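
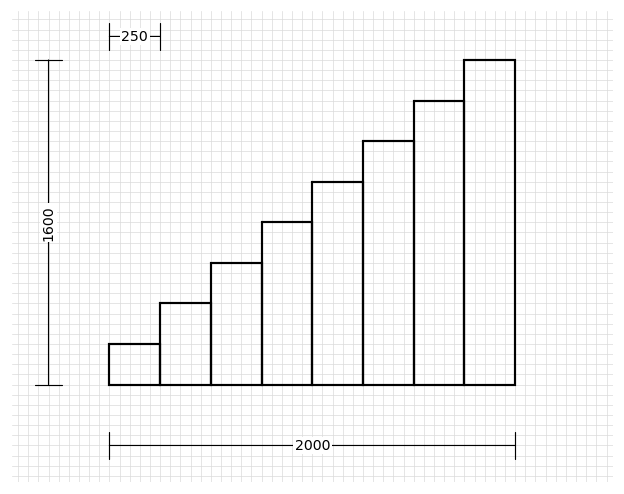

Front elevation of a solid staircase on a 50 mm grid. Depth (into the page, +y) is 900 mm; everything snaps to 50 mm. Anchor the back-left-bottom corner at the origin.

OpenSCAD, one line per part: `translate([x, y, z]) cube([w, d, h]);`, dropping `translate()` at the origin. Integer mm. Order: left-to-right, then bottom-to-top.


cube([250, 900, 200]);
translate([250, 0, 0]) cube([250, 900, 400]);
translate([500, 0, 0]) cube([250, 900, 600]);
translate([750, 0, 0]) cube([250, 900, 800]);
translate([1000, 0, 0]) cube([250, 900, 1000]);
translate([1250, 0, 0]) cube([250, 900, 1200]);
translate([1500, 0, 0]) cube([250, 900, 1400]);
translate([1750, 0, 0]) cube([250, 900, 1600]);


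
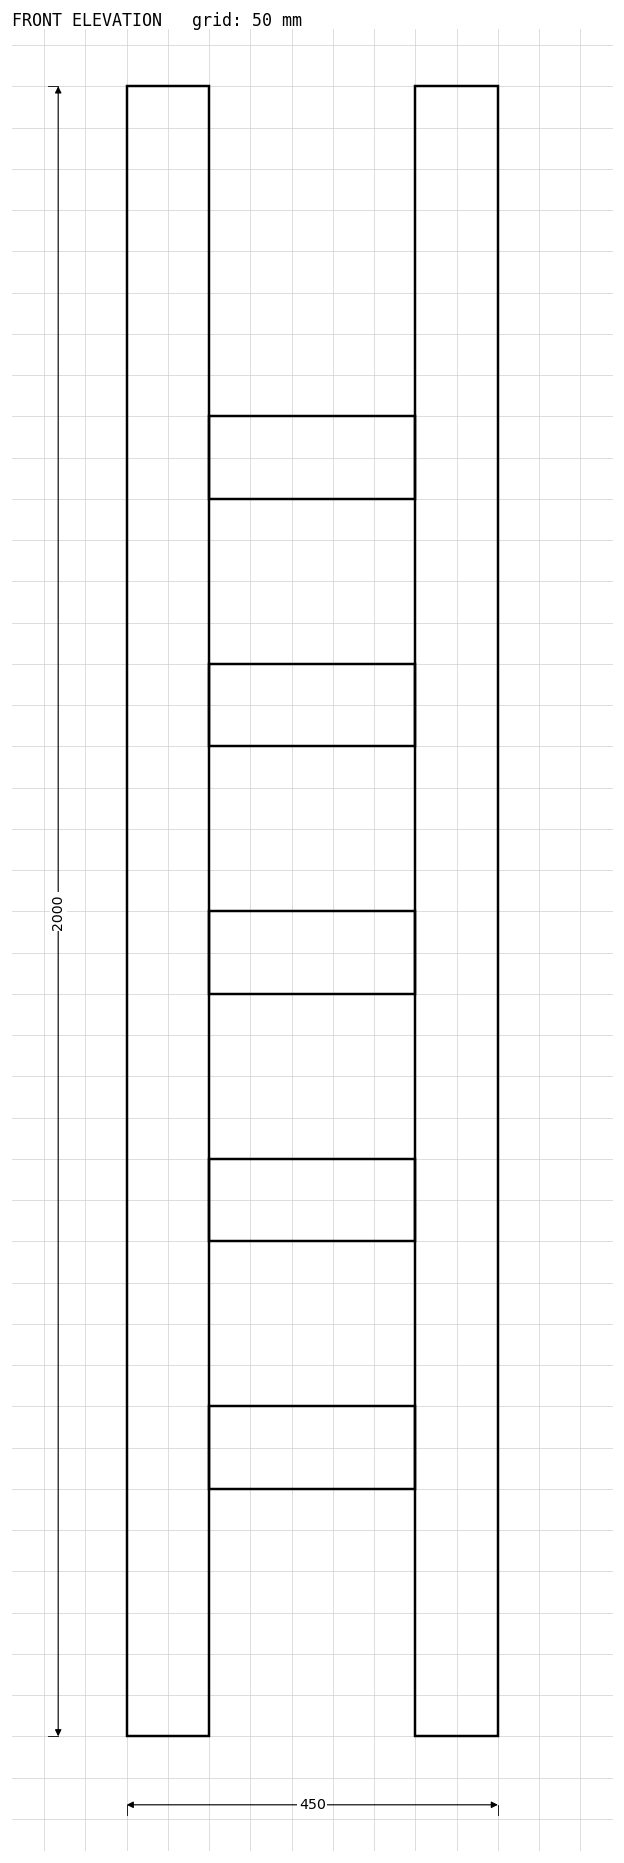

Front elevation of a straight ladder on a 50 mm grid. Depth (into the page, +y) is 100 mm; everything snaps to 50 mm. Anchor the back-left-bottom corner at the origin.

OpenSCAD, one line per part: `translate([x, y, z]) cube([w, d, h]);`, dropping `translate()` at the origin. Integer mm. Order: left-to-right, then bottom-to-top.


cube([100, 100, 2000]);
translate([100, 0, 300]) cube([250, 100, 100]);
translate([100, 0, 600]) cube([250, 100, 100]);
translate([100, 0, 900]) cube([250, 100, 100]);
translate([100, 0, 1200]) cube([250, 100, 100]);
translate([100, 0, 1500]) cube([250, 100, 100]);
translate([350, 0, 0]) cube([100, 100, 2000]);


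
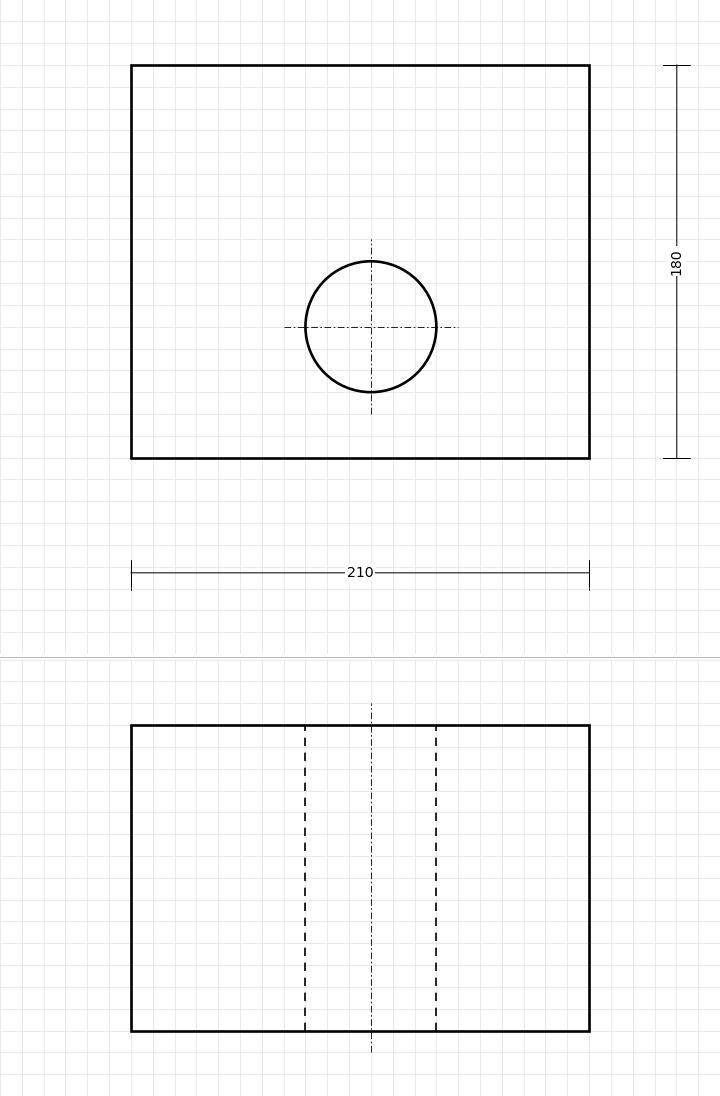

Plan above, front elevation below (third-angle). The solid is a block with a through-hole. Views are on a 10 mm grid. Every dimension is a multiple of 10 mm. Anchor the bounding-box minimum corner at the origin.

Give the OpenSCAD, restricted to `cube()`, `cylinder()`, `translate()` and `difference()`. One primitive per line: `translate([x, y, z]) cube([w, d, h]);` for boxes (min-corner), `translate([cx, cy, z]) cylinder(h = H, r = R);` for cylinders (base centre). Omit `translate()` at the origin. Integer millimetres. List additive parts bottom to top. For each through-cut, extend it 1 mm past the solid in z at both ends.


difference() {
  cube([210, 180, 140]);
  translate([110, 60, -1]) cylinder(h = 142, r = 30);
}


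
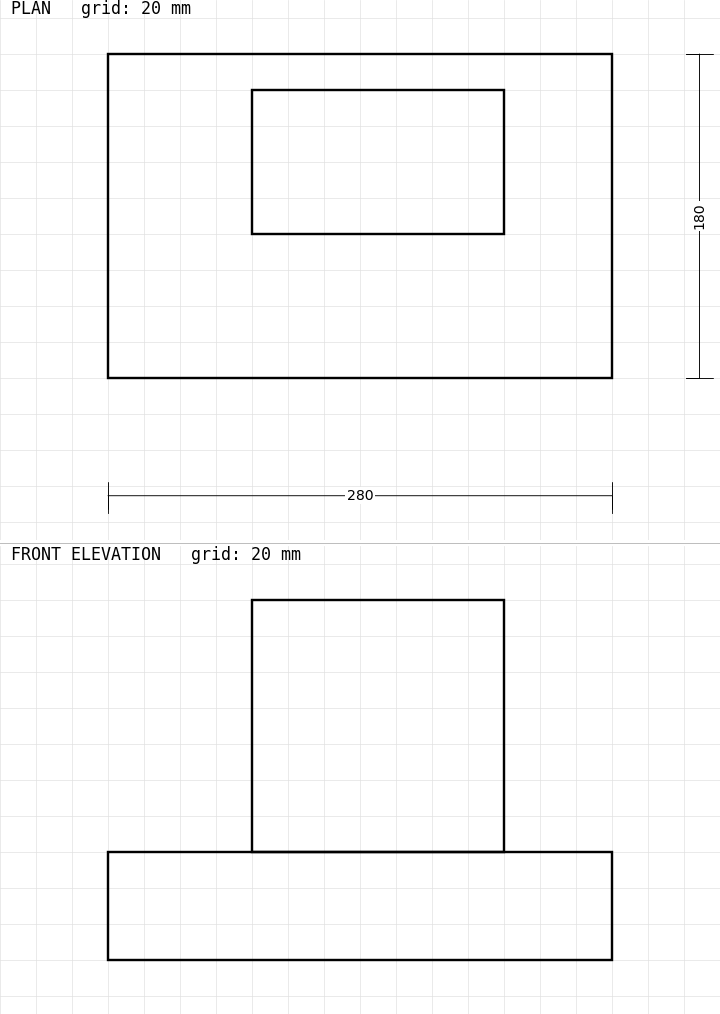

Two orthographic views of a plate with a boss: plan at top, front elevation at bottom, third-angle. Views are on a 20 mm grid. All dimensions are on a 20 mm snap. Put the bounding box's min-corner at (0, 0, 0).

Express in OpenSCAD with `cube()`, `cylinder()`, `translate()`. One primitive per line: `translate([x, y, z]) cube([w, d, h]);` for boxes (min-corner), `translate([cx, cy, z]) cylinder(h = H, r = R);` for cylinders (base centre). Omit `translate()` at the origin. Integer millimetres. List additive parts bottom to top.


cube([280, 180, 60]);
translate([80, 80, 60]) cube([140, 80, 140]);


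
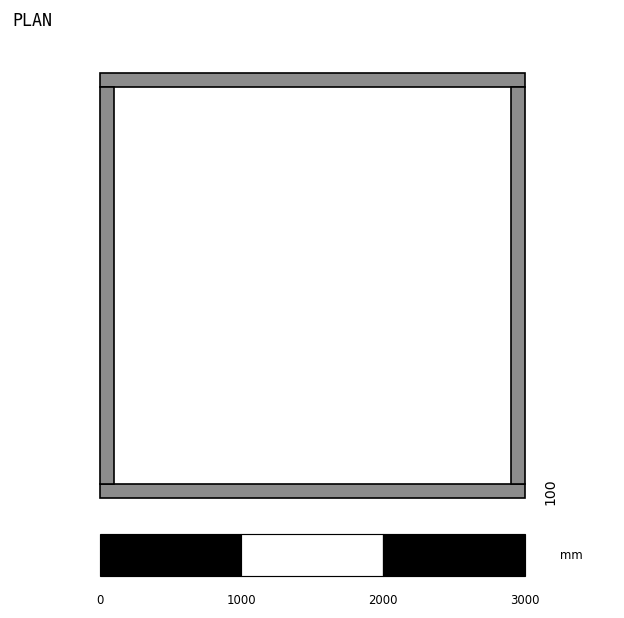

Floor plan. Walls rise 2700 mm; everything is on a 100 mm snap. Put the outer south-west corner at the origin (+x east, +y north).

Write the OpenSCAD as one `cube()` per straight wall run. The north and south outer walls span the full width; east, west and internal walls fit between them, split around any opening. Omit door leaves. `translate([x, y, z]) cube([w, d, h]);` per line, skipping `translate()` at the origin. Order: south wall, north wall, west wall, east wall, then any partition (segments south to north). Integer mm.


cube([3000, 100, 2700]);
translate([0, 2900, 0]) cube([3000, 100, 2700]);
translate([0, 100, 0]) cube([100, 2800, 2700]);
translate([2900, 100, 0]) cube([100, 2800, 2700]);


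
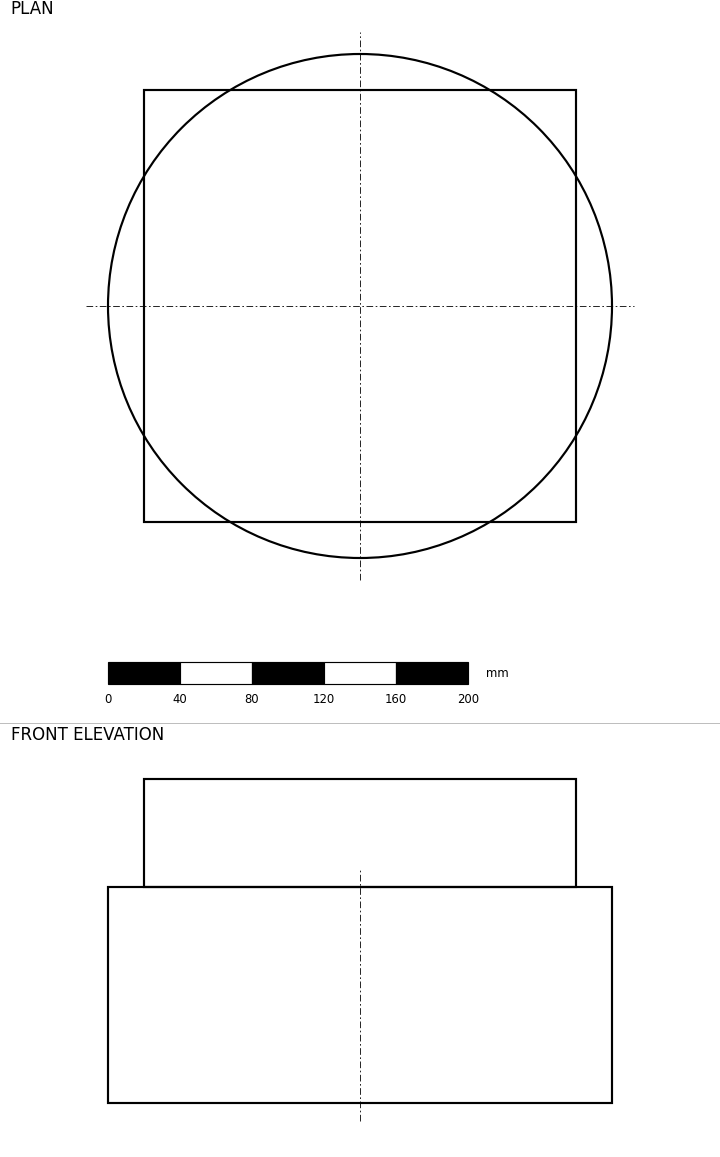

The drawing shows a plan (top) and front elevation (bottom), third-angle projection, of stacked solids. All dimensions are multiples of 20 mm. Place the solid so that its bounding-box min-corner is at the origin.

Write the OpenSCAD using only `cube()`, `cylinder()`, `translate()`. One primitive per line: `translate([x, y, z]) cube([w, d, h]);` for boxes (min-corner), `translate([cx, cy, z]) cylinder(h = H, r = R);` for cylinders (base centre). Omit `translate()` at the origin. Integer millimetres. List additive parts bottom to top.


translate([140, 140, 0]) cylinder(h = 120, r = 140);
translate([20, 20, 120]) cube([240, 240, 60]);


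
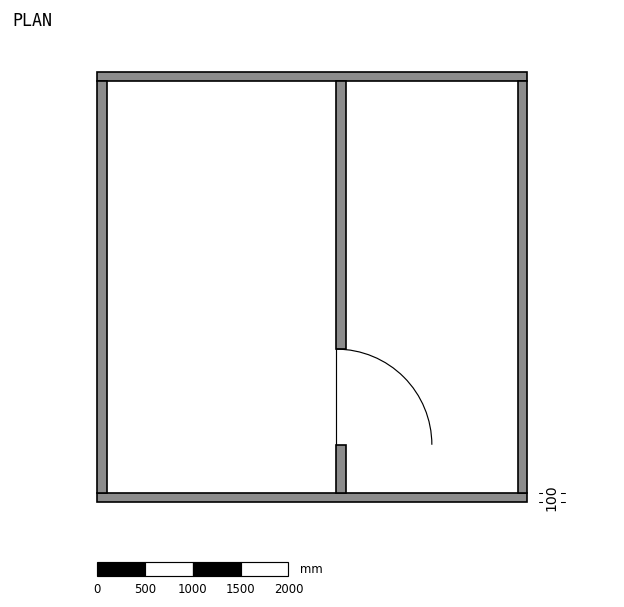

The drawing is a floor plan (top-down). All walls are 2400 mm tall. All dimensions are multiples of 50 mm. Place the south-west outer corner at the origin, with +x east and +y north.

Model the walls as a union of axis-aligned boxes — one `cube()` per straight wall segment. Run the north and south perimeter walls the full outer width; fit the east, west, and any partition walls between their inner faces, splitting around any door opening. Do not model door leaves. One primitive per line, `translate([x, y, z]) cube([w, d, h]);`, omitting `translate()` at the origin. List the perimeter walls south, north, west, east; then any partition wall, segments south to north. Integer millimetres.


cube([4500, 100, 2400]);
translate([0, 4400, 0]) cube([4500, 100, 2400]);
translate([0, 100, 0]) cube([100, 4300, 2400]);
translate([4400, 100, 0]) cube([100, 4300, 2400]);
translate([2500, 100, 0]) cube([100, 500, 2400]);
translate([2500, 1600, 0]) cube([100, 2800, 2400]);


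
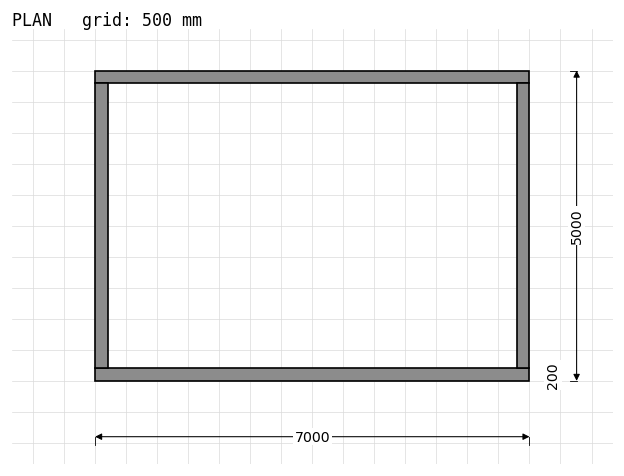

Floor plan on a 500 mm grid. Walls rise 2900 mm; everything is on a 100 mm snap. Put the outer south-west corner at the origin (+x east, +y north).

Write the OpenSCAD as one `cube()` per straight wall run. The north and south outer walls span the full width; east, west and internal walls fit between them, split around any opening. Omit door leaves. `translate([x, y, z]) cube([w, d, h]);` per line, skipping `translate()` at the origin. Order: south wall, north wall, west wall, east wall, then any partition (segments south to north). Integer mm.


cube([7000, 200, 2900]);
translate([0, 4800, 0]) cube([7000, 200, 2900]);
translate([0, 200, 0]) cube([200, 4600, 2900]);
translate([6800, 200, 0]) cube([200, 4600, 2900]);


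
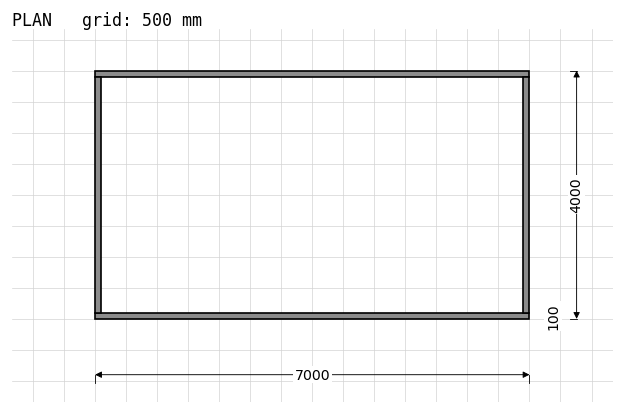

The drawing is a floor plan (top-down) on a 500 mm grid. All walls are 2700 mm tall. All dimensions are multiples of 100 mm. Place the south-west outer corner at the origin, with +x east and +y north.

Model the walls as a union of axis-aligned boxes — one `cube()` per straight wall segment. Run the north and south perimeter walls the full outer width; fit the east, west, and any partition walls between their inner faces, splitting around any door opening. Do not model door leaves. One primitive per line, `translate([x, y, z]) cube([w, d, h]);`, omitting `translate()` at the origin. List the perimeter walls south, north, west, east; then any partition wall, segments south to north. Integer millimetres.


cube([7000, 100, 2700]);
translate([0, 3900, 0]) cube([7000, 100, 2700]);
translate([0, 100, 0]) cube([100, 3800, 2700]);
translate([6900, 100, 0]) cube([100, 3800, 2700]);


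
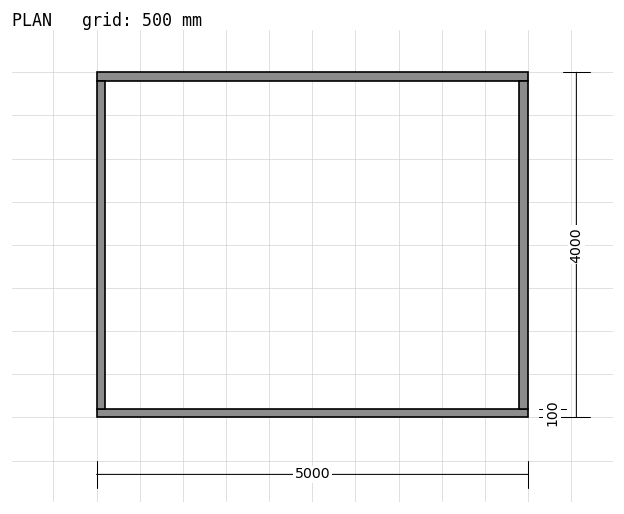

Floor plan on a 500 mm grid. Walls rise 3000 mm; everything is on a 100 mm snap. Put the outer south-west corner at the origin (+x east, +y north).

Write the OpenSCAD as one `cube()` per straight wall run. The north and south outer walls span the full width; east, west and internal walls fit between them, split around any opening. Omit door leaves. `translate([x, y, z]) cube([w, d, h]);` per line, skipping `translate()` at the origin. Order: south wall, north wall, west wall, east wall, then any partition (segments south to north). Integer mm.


cube([5000, 100, 3000]);
translate([0, 3900, 0]) cube([5000, 100, 3000]);
translate([0, 100, 0]) cube([100, 3800, 3000]);
translate([4900, 100, 0]) cube([100, 3800, 3000]);


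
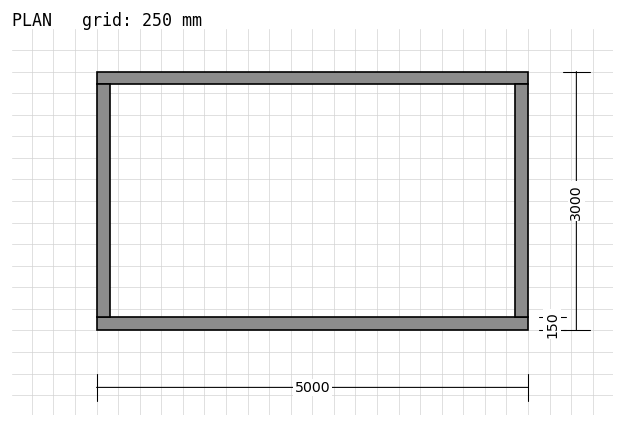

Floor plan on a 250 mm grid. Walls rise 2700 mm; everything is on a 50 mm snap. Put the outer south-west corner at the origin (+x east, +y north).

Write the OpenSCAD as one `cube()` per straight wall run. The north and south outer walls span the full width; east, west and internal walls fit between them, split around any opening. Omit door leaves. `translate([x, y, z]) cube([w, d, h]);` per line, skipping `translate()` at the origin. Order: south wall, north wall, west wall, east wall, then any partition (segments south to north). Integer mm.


cube([5000, 150, 2700]);
translate([0, 2850, 0]) cube([5000, 150, 2700]);
translate([0, 150, 0]) cube([150, 2700, 2700]);
translate([4850, 150, 0]) cube([150, 2700, 2700]);


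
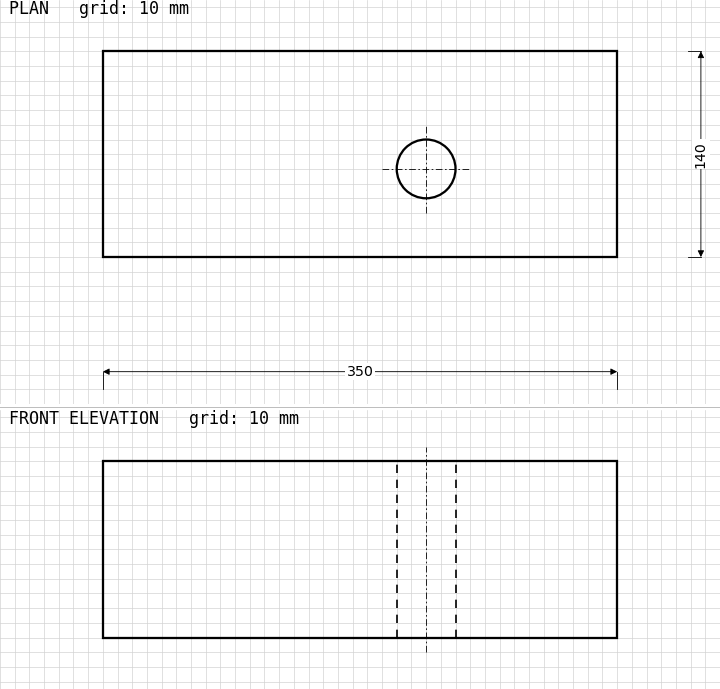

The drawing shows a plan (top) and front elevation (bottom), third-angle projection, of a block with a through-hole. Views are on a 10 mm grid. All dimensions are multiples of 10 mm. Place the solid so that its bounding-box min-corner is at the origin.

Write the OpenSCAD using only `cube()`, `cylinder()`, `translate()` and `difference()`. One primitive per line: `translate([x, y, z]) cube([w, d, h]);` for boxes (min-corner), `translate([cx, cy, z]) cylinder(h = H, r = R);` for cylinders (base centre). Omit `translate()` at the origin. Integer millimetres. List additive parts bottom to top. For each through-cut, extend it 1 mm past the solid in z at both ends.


difference() {
  cube([350, 140, 120]);
  translate([220, 60, -1]) cylinder(h = 122, r = 20);
}


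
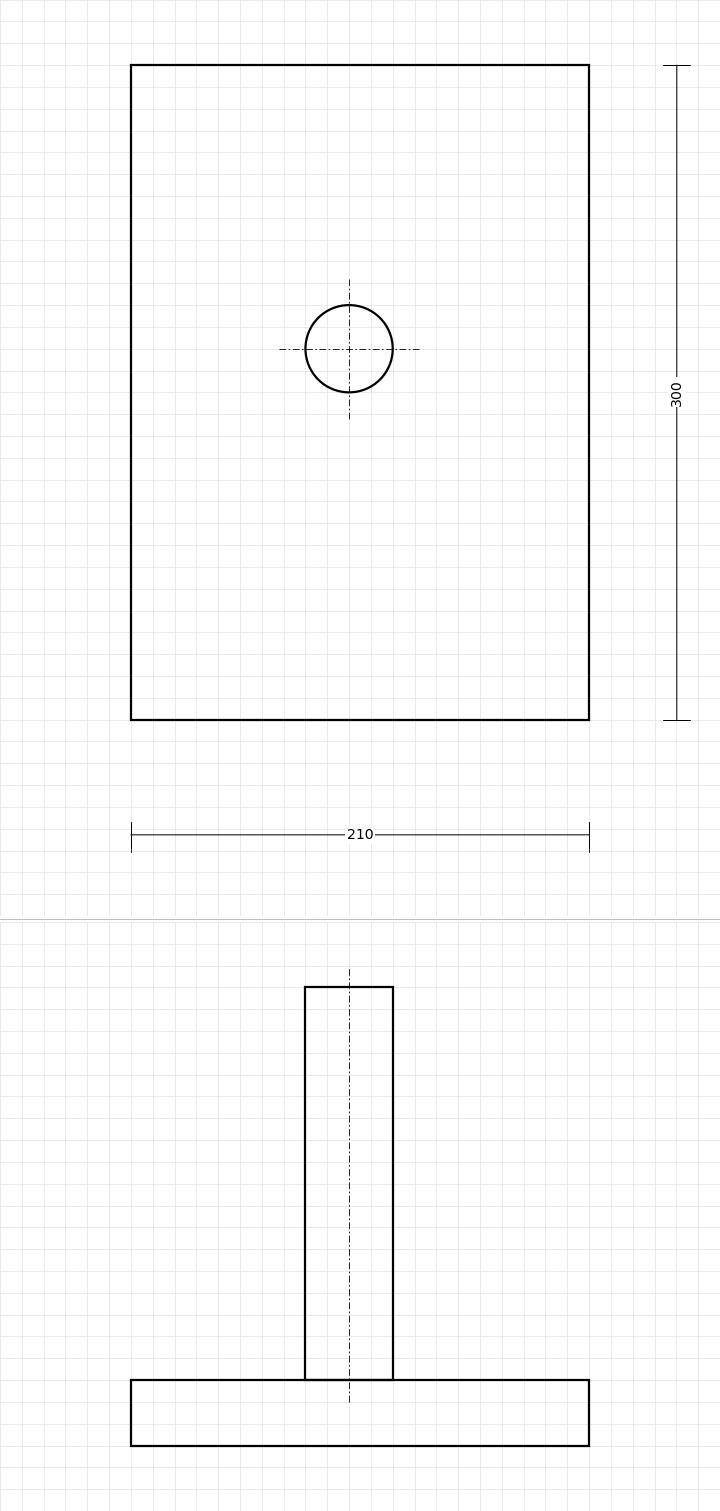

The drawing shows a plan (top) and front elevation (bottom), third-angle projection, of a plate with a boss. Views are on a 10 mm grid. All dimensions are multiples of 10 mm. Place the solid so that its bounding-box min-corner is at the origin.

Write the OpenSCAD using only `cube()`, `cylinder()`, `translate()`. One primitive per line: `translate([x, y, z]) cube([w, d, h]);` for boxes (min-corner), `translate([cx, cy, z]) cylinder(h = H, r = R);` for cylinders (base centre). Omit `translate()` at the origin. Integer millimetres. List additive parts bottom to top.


cube([210, 300, 30]);
translate([100, 170, 30]) cylinder(h = 180, r = 20);


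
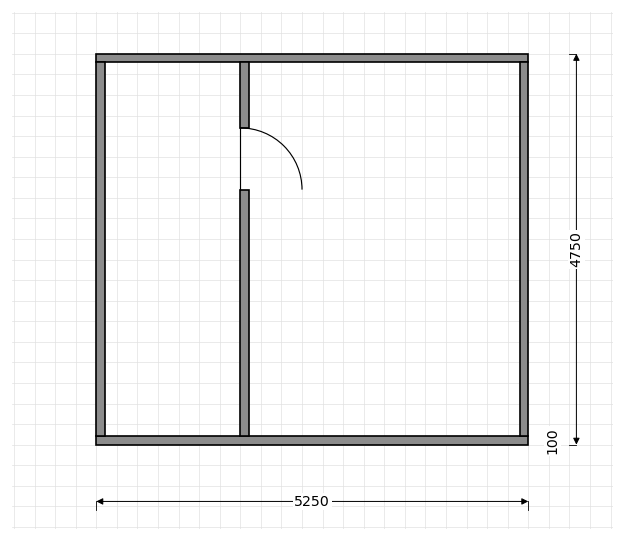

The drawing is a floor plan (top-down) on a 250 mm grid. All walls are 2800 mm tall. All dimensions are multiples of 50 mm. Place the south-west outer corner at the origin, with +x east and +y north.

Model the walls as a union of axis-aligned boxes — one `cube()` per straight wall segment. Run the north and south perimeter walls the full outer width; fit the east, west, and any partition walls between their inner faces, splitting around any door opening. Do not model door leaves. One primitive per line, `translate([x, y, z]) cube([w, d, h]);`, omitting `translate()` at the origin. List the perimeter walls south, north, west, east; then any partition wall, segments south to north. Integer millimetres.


cube([5250, 100, 2800]);
translate([0, 4650, 0]) cube([5250, 100, 2800]);
translate([0, 100, 0]) cube([100, 4550, 2800]);
translate([5150, 100, 0]) cube([100, 4550, 2800]);
translate([1750, 100, 0]) cube([100, 3000, 2800]);
translate([1750, 3850, 0]) cube([100, 800, 2800]);


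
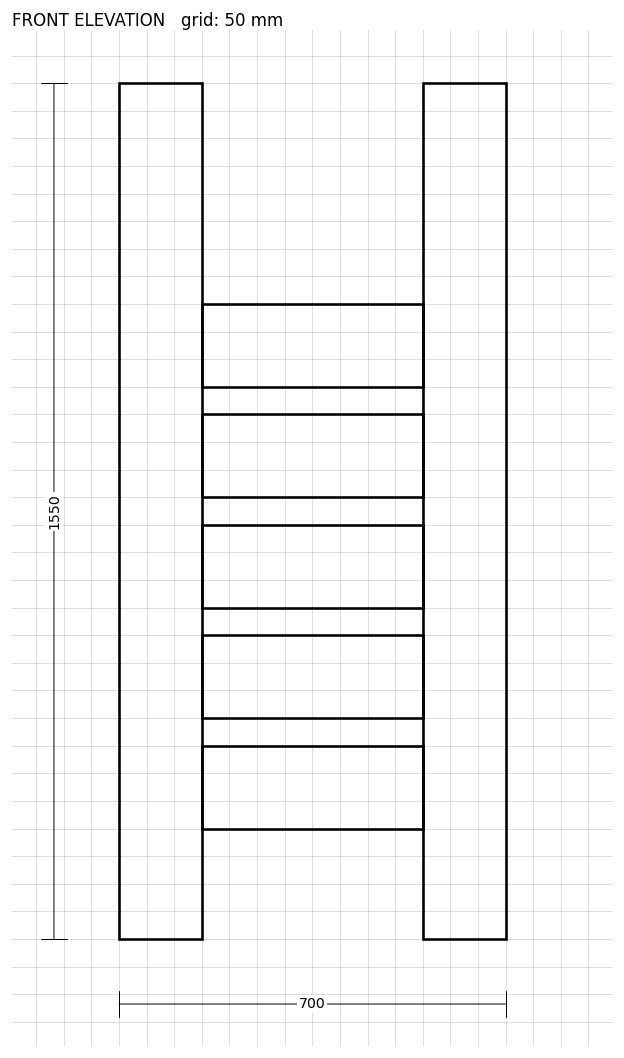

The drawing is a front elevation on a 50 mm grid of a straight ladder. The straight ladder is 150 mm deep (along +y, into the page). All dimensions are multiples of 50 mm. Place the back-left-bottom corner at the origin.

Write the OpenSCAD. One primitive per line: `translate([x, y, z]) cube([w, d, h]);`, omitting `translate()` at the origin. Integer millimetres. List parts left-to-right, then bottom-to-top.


cube([150, 150, 1550]);
translate([150, 0, 200]) cube([400, 150, 150]);
translate([150, 0, 400]) cube([400, 150, 150]);
translate([150, 0, 600]) cube([400, 150, 150]);
translate([150, 0, 800]) cube([400, 150, 150]);
translate([150, 0, 1000]) cube([400, 150, 150]);
translate([550, 0, 0]) cube([150, 150, 1550]);


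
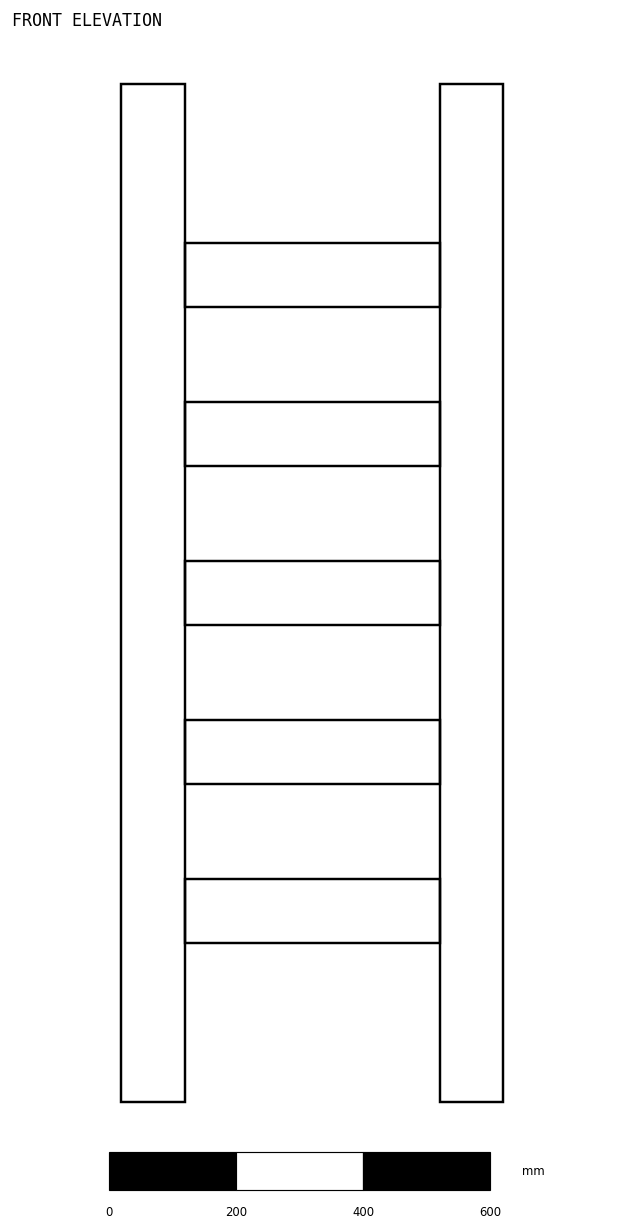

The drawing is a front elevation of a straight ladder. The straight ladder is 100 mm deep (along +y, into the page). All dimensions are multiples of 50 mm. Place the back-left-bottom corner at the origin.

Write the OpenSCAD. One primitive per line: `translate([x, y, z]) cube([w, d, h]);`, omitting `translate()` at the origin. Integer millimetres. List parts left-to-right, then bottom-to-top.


cube([100, 100, 1600]);
translate([100, 0, 250]) cube([400, 100, 100]);
translate([100, 0, 500]) cube([400, 100, 100]);
translate([100, 0, 750]) cube([400, 100, 100]);
translate([100, 0, 1000]) cube([400, 100, 100]);
translate([100, 0, 1250]) cube([400, 100, 100]);
translate([500, 0, 0]) cube([100, 100, 1600]);


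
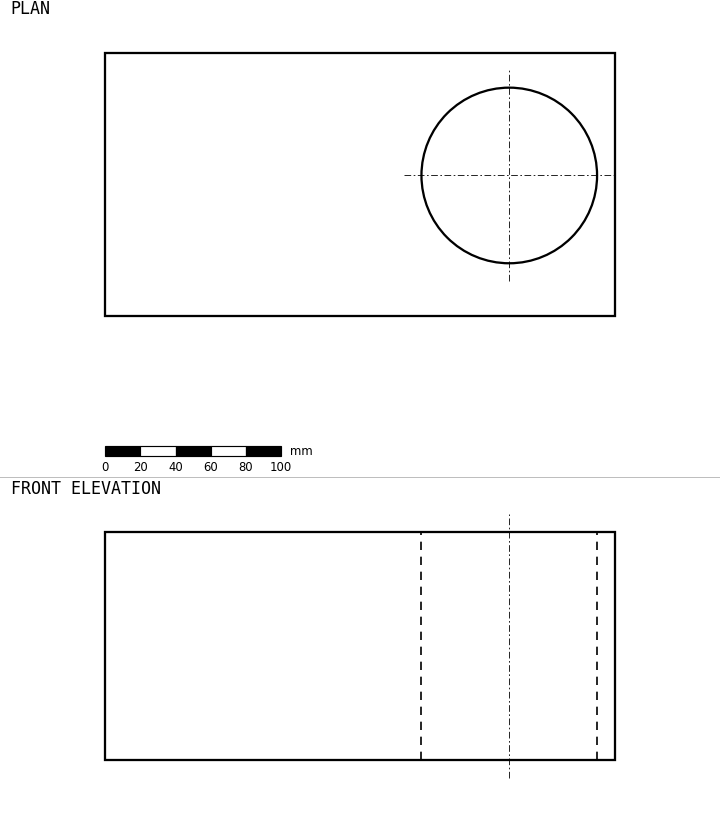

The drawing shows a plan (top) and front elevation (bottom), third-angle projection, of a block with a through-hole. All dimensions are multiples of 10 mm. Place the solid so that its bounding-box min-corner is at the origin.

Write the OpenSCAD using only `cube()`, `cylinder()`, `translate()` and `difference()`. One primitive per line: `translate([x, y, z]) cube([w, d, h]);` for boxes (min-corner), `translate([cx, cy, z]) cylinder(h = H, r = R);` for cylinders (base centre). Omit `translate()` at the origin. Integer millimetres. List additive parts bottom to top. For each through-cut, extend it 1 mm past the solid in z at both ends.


difference() {
  cube([290, 150, 130]);
  translate([230, 80, -1]) cylinder(h = 132, r = 50);
}


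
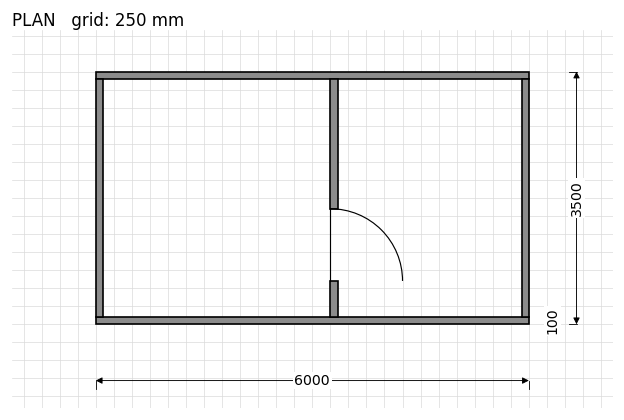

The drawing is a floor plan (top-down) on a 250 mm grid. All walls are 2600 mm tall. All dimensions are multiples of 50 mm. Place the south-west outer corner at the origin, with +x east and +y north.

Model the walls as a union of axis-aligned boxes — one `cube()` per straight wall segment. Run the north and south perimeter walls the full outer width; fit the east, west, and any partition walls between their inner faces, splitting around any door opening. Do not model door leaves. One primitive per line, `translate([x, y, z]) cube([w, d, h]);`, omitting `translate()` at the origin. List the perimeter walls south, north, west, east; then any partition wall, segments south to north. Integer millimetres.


cube([6000, 100, 2600]);
translate([0, 3400, 0]) cube([6000, 100, 2600]);
translate([0, 100, 0]) cube([100, 3300, 2600]);
translate([5900, 100, 0]) cube([100, 3300, 2600]);
translate([3250, 100, 0]) cube([100, 500, 2600]);
translate([3250, 1600, 0]) cube([100, 1800, 2600]);


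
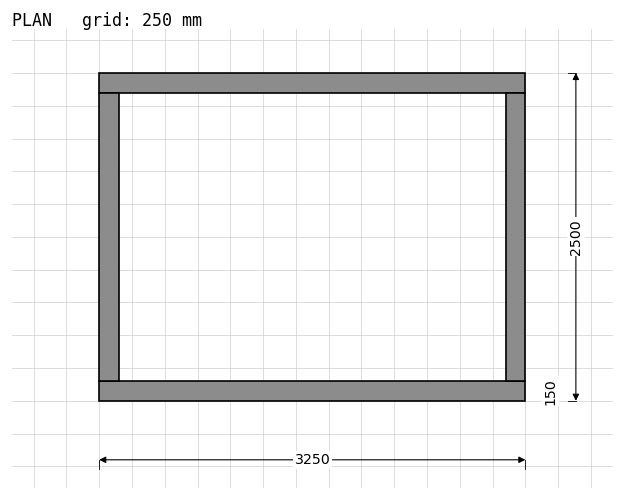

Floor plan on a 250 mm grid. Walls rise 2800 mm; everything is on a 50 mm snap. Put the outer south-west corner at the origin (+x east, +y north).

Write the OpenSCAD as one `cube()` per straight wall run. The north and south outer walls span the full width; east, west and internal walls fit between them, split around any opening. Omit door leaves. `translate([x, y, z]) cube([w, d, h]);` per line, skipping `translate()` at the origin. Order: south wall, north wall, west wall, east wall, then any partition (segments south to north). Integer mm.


cube([3250, 150, 2800]);
translate([0, 2350, 0]) cube([3250, 150, 2800]);
translate([0, 150, 0]) cube([150, 2200, 2800]);
translate([3100, 150, 0]) cube([150, 2200, 2800]);


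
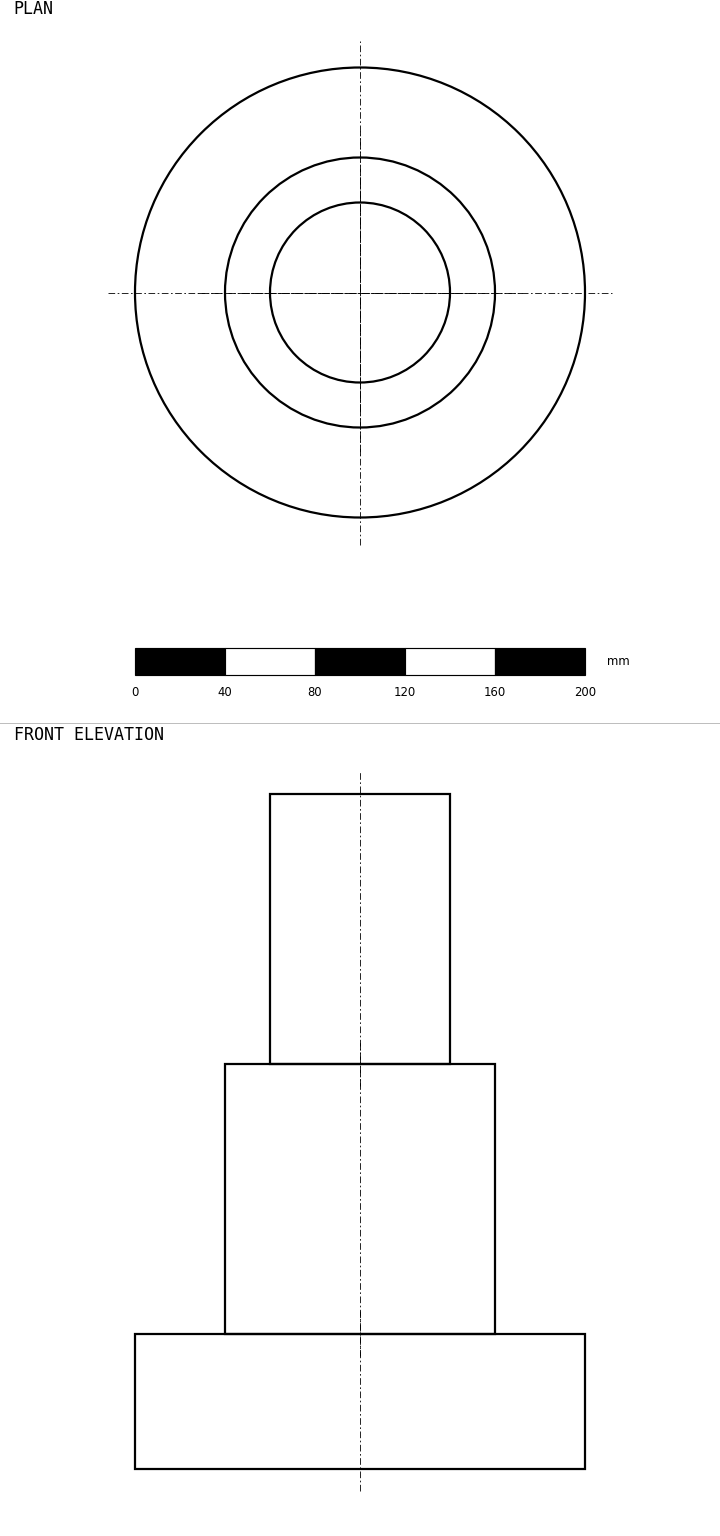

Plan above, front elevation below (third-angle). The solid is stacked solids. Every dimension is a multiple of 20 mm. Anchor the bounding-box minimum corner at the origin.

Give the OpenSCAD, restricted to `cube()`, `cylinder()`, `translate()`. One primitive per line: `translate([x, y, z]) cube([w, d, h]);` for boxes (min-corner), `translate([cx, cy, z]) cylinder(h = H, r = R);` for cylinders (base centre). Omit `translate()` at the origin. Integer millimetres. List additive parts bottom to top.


translate([100, 100, 0]) cylinder(h = 60, r = 100);
translate([100, 100, 60]) cylinder(h = 120, r = 60);
translate([100, 100, 180]) cylinder(h = 120, r = 40);


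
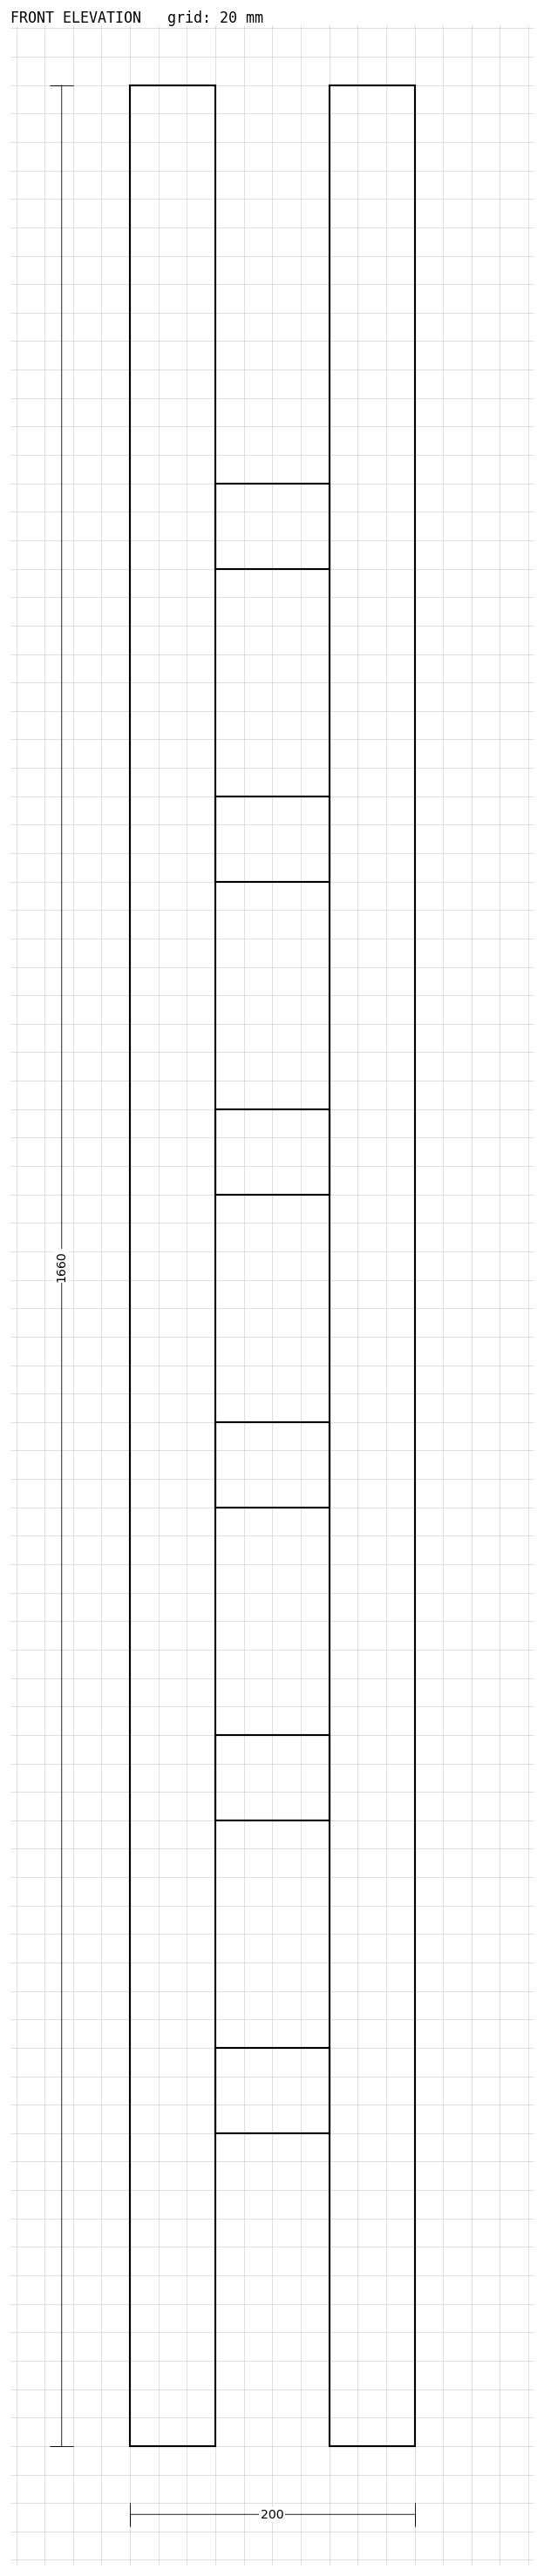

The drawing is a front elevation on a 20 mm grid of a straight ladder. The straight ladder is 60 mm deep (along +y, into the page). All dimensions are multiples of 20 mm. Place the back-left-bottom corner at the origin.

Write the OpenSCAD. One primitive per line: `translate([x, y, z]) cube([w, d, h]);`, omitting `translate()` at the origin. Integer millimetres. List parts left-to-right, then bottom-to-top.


cube([60, 60, 1660]);
translate([60, 0, 220]) cube([80, 60, 60]);
translate([60, 0, 440]) cube([80, 60, 60]);
translate([60, 0, 660]) cube([80, 60, 60]);
translate([60, 0, 880]) cube([80, 60, 60]);
translate([60, 0, 1100]) cube([80, 60, 60]);
translate([60, 0, 1320]) cube([80, 60, 60]);
translate([140, 0, 0]) cube([60, 60, 1660]);


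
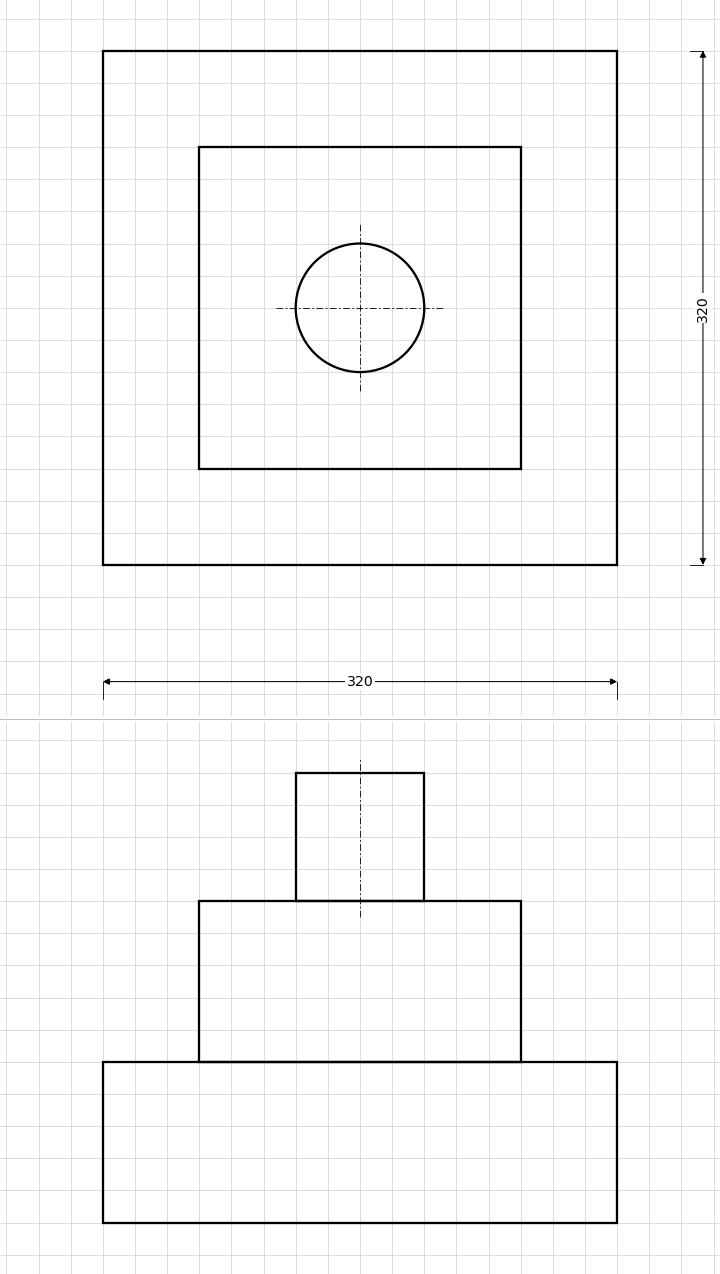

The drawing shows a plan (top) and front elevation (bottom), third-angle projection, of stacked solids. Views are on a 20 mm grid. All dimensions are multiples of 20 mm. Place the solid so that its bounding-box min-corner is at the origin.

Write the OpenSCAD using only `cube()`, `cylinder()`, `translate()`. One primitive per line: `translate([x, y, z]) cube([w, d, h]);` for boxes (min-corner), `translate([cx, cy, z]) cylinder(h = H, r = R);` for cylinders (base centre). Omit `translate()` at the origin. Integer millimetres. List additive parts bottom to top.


cube([320, 320, 100]);
translate([60, 60, 100]) cube([200, 200, 100]);
translate([160, 160, 200]) cylinder(h = 80, r = 40);


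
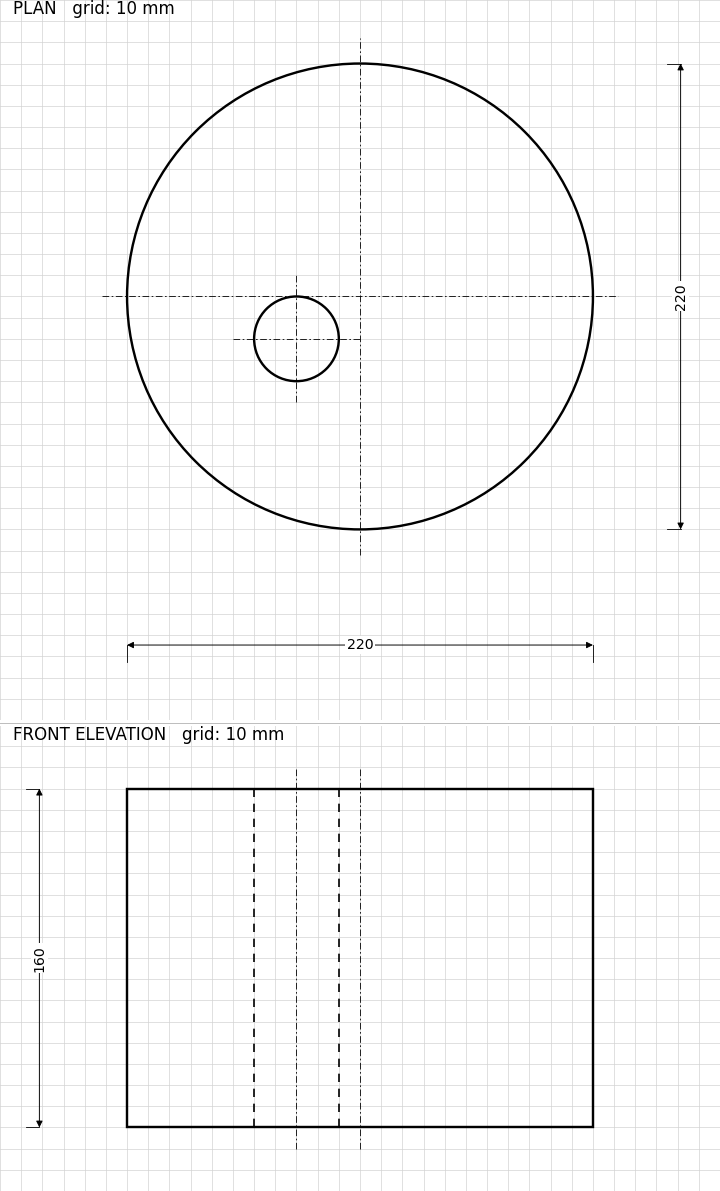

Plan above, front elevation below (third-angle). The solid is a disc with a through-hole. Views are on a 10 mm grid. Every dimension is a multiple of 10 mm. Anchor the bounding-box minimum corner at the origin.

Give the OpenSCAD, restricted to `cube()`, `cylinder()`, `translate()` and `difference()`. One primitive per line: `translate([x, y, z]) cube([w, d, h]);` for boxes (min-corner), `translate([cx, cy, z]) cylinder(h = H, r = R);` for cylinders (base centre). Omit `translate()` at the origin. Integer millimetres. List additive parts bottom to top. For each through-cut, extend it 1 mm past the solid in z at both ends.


difference() {
  translate([110, 110, 0]) cylinder(h = 160, r = 110);
  translate([80, 90, -1]) cylinder(h = 162, r = 20);
}


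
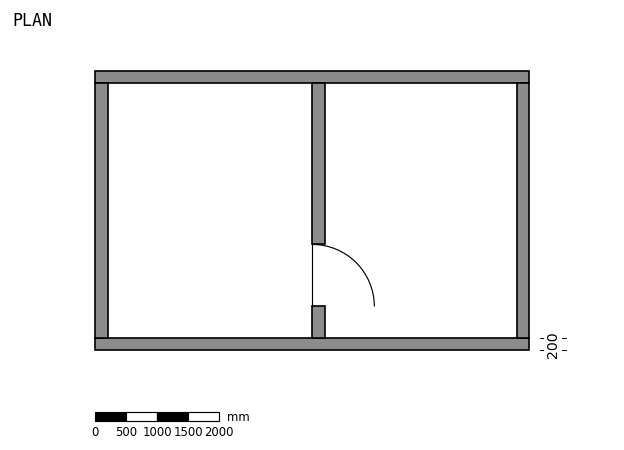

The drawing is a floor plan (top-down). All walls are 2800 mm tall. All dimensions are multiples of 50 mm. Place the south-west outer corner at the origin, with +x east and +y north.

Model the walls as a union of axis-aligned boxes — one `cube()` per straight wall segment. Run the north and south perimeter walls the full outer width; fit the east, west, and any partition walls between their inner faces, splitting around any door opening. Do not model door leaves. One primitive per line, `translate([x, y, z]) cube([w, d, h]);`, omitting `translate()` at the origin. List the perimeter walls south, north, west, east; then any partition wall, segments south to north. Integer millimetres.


cube([7000, 200, 2800]);
translate([0, 4300, 0]) cube([7000, 200, 2800]);
translate([0, 200, 0]) cube([200, 4100, 2800]);
translate([6800, 200, 0]) cube([200, 4100, 2800]);
translate([3500, 200, 0]) cube([200, 500, 2800]);
translate([3500, 1700, 0]) cube([200, 2600, 2800]);


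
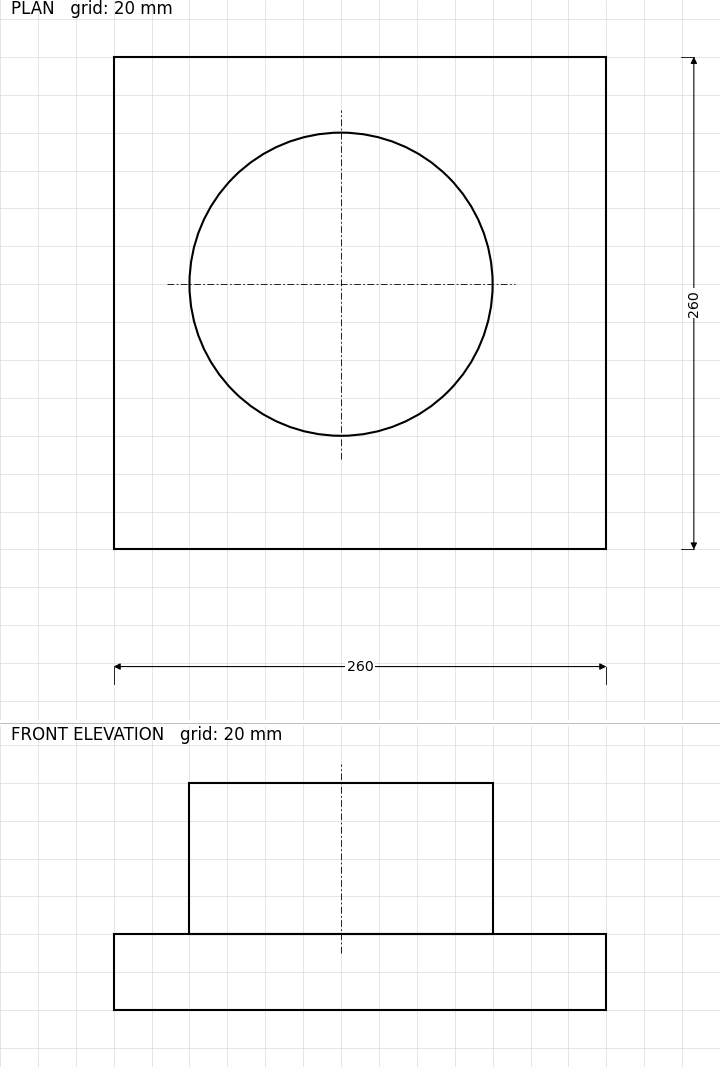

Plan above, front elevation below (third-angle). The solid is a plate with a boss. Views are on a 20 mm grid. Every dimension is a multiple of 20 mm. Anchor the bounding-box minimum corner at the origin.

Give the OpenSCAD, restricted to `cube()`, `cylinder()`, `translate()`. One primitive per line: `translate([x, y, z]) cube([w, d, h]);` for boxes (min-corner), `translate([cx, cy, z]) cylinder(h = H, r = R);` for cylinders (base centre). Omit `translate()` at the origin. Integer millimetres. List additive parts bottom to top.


cube([260, 260, 40]);
translate([120, 140, 40]) cylinder(h = 80, r = 80);


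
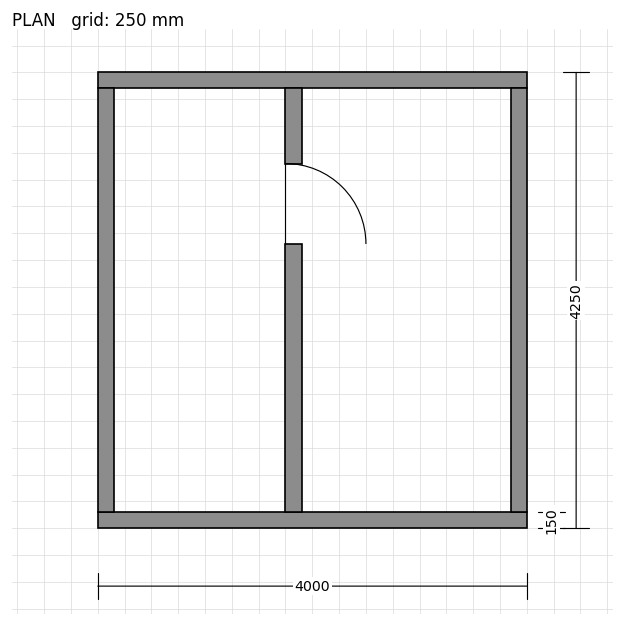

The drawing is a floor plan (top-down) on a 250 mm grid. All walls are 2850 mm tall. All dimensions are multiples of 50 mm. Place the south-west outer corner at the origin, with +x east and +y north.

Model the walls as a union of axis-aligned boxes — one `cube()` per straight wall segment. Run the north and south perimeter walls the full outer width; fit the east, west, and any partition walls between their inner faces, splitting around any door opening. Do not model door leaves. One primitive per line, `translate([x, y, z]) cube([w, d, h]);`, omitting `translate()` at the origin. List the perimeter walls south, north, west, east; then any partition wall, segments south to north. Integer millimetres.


cube([4000, 150, 2850]);
translate([0, 4100, 0]) cube([4000, 150, 2850]);
translate([0, 150, 0]) cube([150, 3950, 2850]);
translate([3850, 150, 0]) cube([150, 3950, 2850]);
translate([1750, 150, 0]) cube([150, 2500, 2850]);
translate([1750, 3400, 0]) cube([150, 700, 2850]);


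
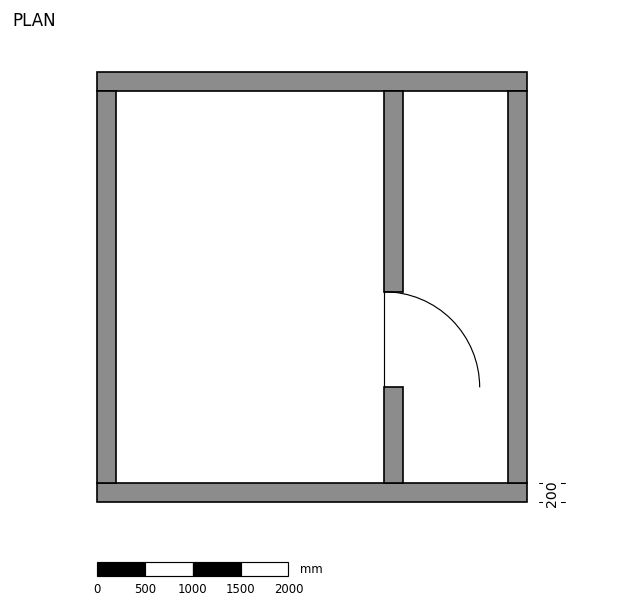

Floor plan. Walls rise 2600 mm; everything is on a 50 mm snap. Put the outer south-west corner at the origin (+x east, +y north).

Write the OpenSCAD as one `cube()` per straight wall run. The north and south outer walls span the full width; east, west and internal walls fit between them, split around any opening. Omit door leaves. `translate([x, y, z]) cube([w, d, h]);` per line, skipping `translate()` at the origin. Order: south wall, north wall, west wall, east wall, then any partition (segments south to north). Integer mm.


cube([4500, 200, 2600]);
translate([0, 4300, 0]) cube([4500, 200, 2600]);
translate([0, 200, 0]) cube([200, 4100, 2600]);
translate([4300, 200, 0]) cube([200, 4100, 2600]);
translate([3000, 200, 0]) cube([200, 1000, 2600]);
translate([3000, 2200, 0]) cube([200, 2100, 2600]);


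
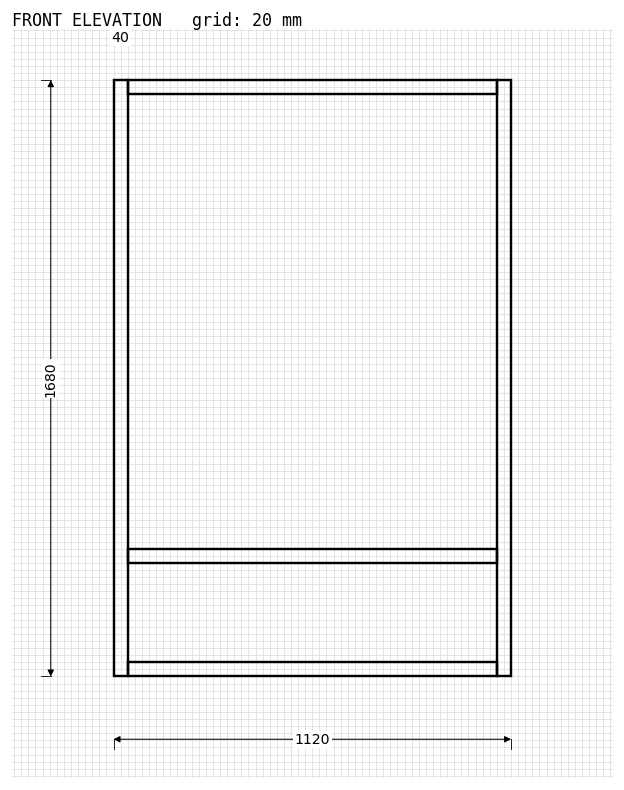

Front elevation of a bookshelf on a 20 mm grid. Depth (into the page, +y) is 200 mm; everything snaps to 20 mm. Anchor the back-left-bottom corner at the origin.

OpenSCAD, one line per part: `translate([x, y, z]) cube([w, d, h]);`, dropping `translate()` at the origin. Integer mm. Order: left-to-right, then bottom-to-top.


cube([40, 200, 1680]);
translate([40, 0, 0]) cube([1040, 200, 40]);
translate([40, 0, 320]) cube([1040, 200, 40]);
translate([40, 0, 1640]) cube([1040, 200, 40]);
translate([1080, 0, 0]) cube([40, 200, 1680]);


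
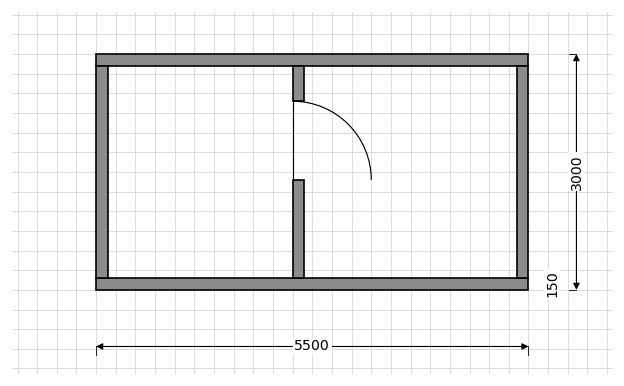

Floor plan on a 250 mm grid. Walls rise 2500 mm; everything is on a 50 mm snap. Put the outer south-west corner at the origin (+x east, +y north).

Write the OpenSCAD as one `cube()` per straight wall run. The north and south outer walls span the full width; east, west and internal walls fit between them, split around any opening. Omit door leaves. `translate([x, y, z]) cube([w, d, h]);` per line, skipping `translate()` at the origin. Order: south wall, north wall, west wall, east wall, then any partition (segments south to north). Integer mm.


cube([5500, 150, 2500]);
translate([0, 2850, 0]) cube([5500, 150, 2500]);
translate([0, 150, 0]) cube([150, 2700, 2500]);
translate([5350, 150, 0]) cube([150, 2700, 2500]);
translate([2500, 150, 0]) cube([150, 1250, 2500]);
translate([2500, 2400, 0]) cube([150, 450, 2500]);


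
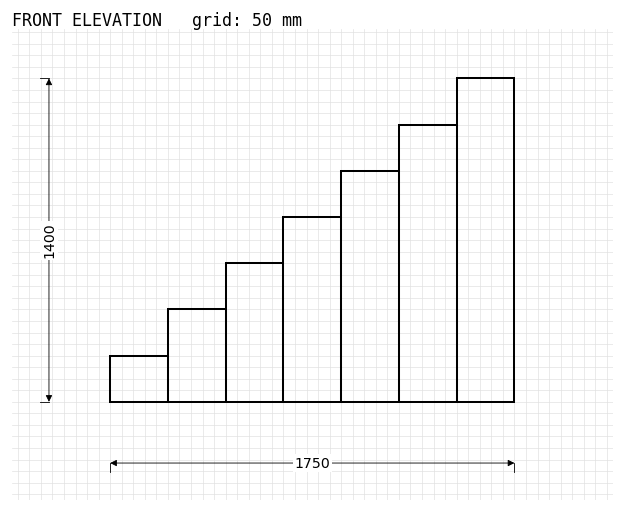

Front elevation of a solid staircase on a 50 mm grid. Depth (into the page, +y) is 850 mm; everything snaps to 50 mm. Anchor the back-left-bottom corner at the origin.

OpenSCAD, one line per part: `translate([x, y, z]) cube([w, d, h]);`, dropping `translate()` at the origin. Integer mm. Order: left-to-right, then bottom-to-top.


cube([250, 850, 200]);
translate([250, 0, 0]) cube([250, 850, 400]);
translate([500, 0, 0]) cube([250, 850, 600]);
translate([750, 0, 0]) cube([250, 850, 800]);
translate([1000, 0, 0]) cube([250, 850, 1000]);
translate([1250, 0, 0]) cube([250, 850, 1200]);
translate([1500, 0, 0]) cube([250, 850, 1400]);


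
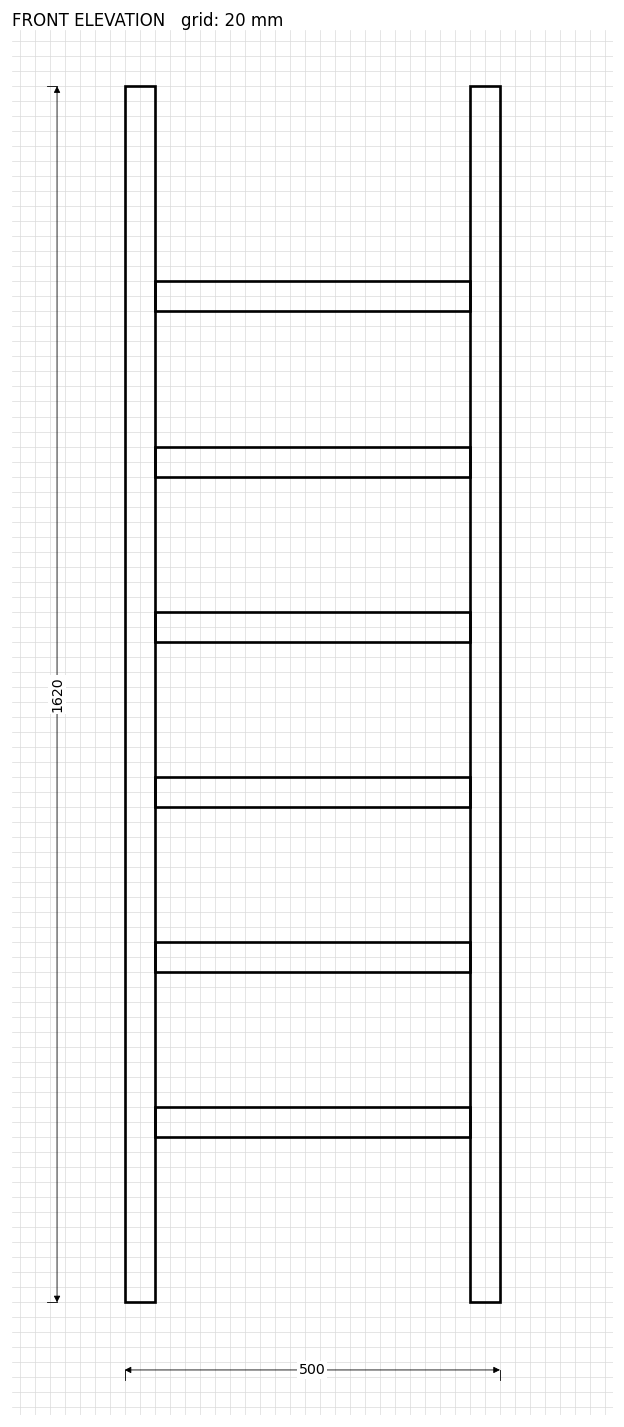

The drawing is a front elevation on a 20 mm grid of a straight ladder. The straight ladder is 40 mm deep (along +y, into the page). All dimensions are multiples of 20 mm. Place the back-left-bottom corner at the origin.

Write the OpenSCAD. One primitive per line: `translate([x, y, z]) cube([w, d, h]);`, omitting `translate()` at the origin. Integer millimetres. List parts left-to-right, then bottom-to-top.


cube([40, 40, 1620]);
translate([40, 0, 220]) cube([420, 40, 40]);
translate([40, 0, 440]) cube([420, 40, 40]);
translate([40, 0, 660]) cube([420, 40, 40]);
translate([40, 0, 880]) cube([420, 40, 40]);
translate([40, 0, 1100]) cube([420, 40, 40]);
translate([40, 0, 1320]) cube([420, 40, 40]);
translate([460, 0, 0]) cube([40, 40, 1620]);


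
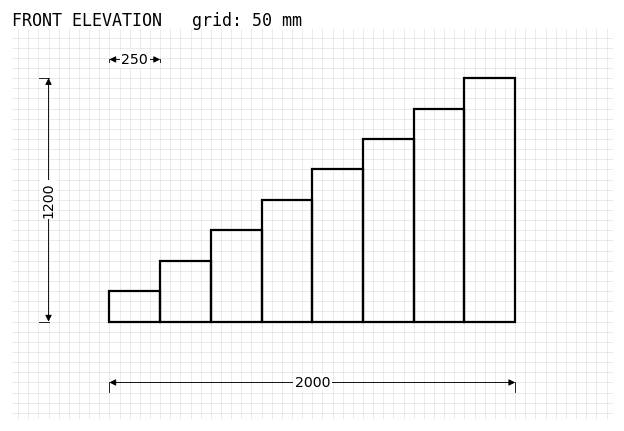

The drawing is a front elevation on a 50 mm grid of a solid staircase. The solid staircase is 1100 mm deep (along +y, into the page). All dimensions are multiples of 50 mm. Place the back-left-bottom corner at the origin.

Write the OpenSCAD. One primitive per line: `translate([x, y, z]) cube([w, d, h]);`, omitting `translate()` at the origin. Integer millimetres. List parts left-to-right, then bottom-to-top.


cube([250, 1100, 150]);
translate([250, 0, 0]) cube([250, 1100, 300]);
translate([500, 0, 0]) cube([250, 1100, 450]);
translate([750, 0, 0]) cube([250, 1100, 600]);
translate([1000, 0, 0]) cube([250, 1100, 750]);
translate([1250, 0, 0]) cube([250, 1100, 900]);
translate([1500, 0, 0]) cube([250, 1100, 1050]);
translate([1750, 0, 0]) cube([250, 1100, 1200]);


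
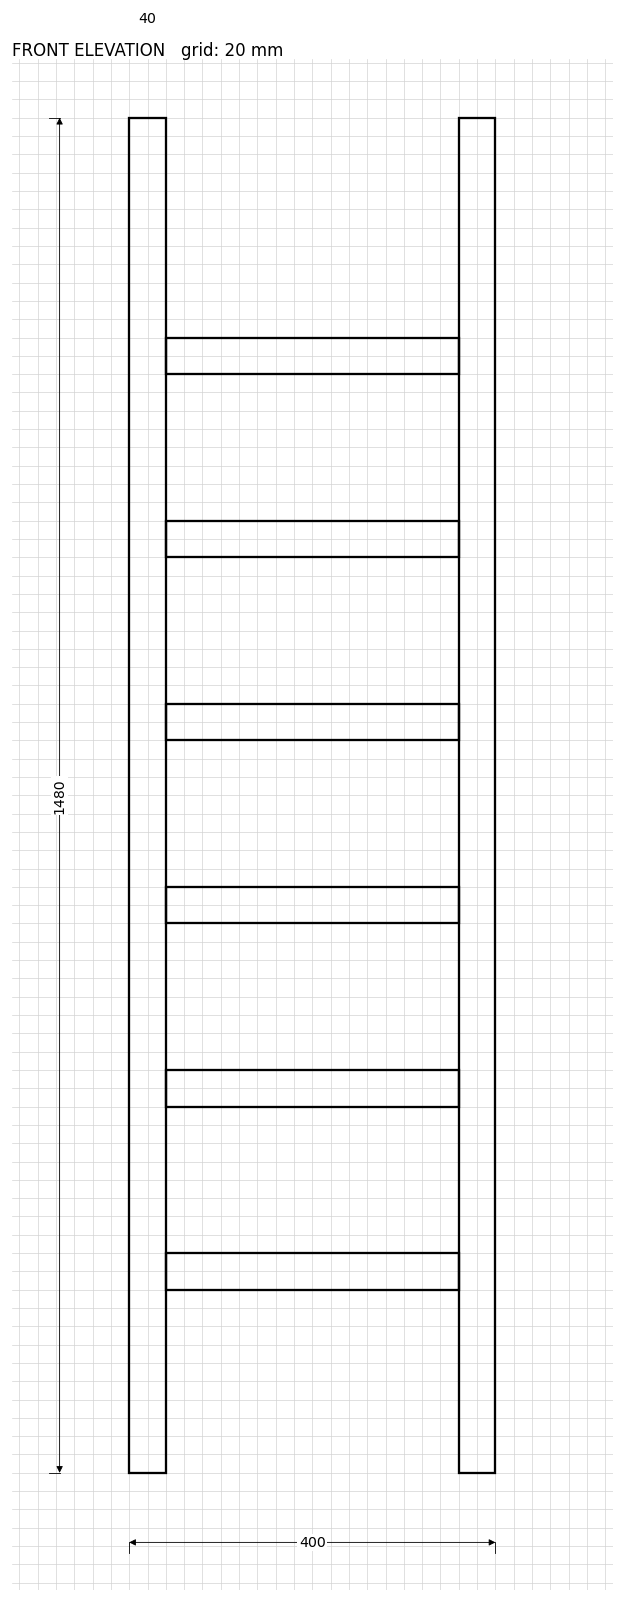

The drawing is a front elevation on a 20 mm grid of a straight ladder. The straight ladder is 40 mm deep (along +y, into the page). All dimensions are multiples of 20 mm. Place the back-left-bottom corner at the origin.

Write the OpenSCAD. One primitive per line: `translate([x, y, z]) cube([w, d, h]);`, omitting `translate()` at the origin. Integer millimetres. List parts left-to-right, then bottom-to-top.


cube([40, 40, 1480]);
translate([40, 0, 200]) cube([320, 40, 40]);
translate([40, 0, 400]) cube([320, 40, 40]);
translate([40, 0, 600]) cube([320, 40, 40]);
translate([40, 0, 800]) cube([320, 40, 40]);
translate([40, 0, 1000]) cube([320, 40, 40]);
translate([40, 0, 1200]) cube([320, 40, 40]);
translate([360, 0, 0]) cube([40, 40, 1480]);


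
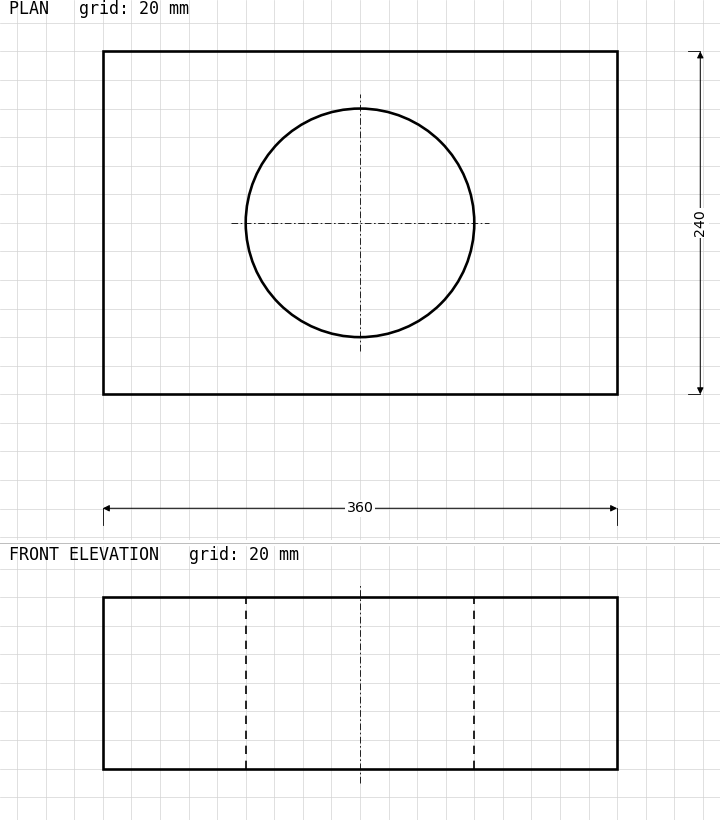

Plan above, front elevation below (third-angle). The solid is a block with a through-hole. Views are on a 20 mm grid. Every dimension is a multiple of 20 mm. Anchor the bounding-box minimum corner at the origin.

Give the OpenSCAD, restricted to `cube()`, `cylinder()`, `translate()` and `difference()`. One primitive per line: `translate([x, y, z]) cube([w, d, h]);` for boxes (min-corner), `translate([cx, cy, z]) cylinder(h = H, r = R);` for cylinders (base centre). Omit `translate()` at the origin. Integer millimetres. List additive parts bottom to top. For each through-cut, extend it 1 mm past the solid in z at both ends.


difference() {
  cube([360, 240, 120]);
  translate([180, 120, -1]) cylinder(h = 122, r = 80);
}


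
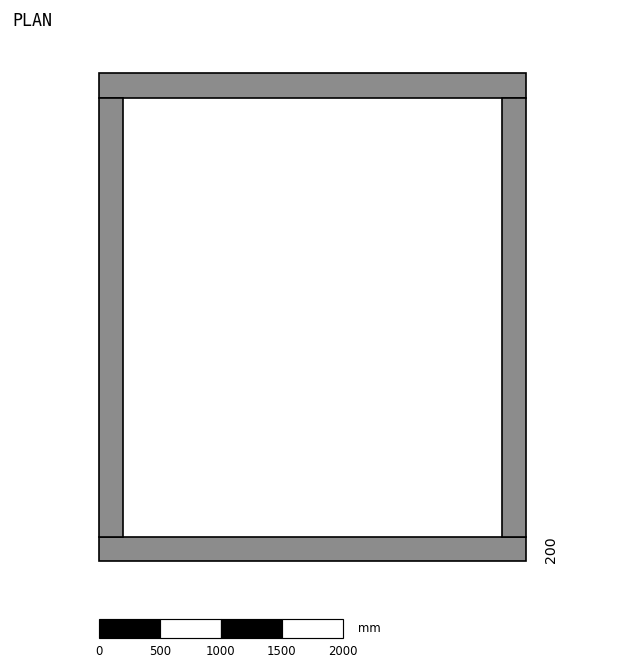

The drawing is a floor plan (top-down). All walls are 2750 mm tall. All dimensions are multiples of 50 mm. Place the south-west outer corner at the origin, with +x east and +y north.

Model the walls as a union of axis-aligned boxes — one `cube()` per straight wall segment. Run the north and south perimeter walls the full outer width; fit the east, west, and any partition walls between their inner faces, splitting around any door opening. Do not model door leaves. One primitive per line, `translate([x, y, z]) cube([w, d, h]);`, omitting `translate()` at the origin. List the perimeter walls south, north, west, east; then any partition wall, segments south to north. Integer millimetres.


cube([3500, 200, 2750]);
translate([0, 3800, 0]) cube([3500, 200, 2750]);
translate([0, 200, 0]) cube([200, 3600, 2750]);
translate([3300, 200, 0]) cube([200, 3600, 2750]);


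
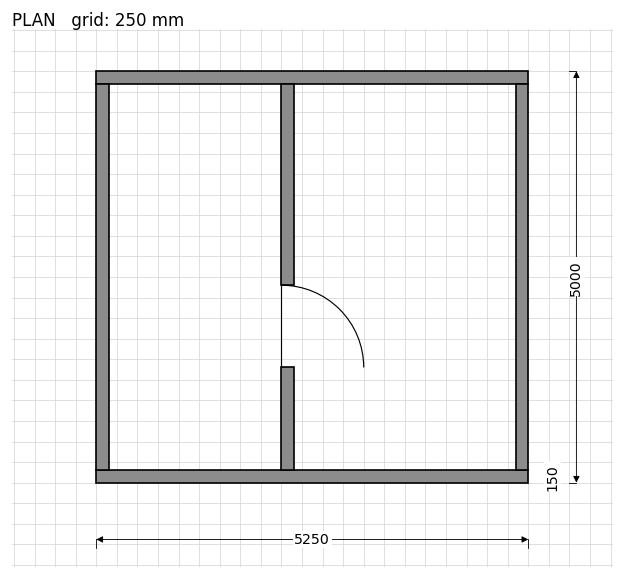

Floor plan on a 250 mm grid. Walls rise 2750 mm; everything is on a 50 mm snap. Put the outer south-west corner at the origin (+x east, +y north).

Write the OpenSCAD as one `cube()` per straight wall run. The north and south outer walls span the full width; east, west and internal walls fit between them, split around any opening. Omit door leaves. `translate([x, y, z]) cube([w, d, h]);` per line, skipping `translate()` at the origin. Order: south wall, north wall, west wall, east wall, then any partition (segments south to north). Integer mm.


cube([5250, 150, 2750]);
translate([0, 4850, 0]) cube([5250, 150, 2750]);
translate([0, 150, 0]) cube([150, 4700, 2750]);
translate([5100, 150, 0]) cube([150, 4700, 2750]);
translate([2250, 150, 0]) cube([150, 1250, 2750]);
translate([2250, 2400, 0]) cube([150, 2450, 2750]);


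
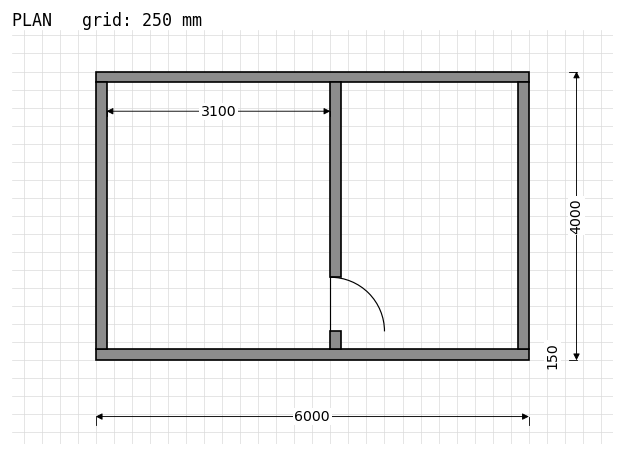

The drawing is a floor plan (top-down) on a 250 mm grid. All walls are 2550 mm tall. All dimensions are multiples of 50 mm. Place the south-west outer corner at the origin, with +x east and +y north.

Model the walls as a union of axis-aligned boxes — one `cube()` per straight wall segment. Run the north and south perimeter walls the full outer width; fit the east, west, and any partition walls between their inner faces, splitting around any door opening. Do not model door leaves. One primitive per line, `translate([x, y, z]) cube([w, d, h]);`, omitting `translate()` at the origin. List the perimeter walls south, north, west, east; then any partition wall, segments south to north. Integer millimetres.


cube([6000, 150, 2550]);
translate([0, 3850, 0]) cube([6000, 150, 2550]);
translate([0, 150, 0]) cube([150, 3700, 2550]);
translate([5850, 150, 0]) cube([150, 3700, 2550]);
translate([3250, 150, 0]) cube([150, 250, 2550]);
translate([3250, 1150, 0]) cube([150, 2700, 2550]);
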